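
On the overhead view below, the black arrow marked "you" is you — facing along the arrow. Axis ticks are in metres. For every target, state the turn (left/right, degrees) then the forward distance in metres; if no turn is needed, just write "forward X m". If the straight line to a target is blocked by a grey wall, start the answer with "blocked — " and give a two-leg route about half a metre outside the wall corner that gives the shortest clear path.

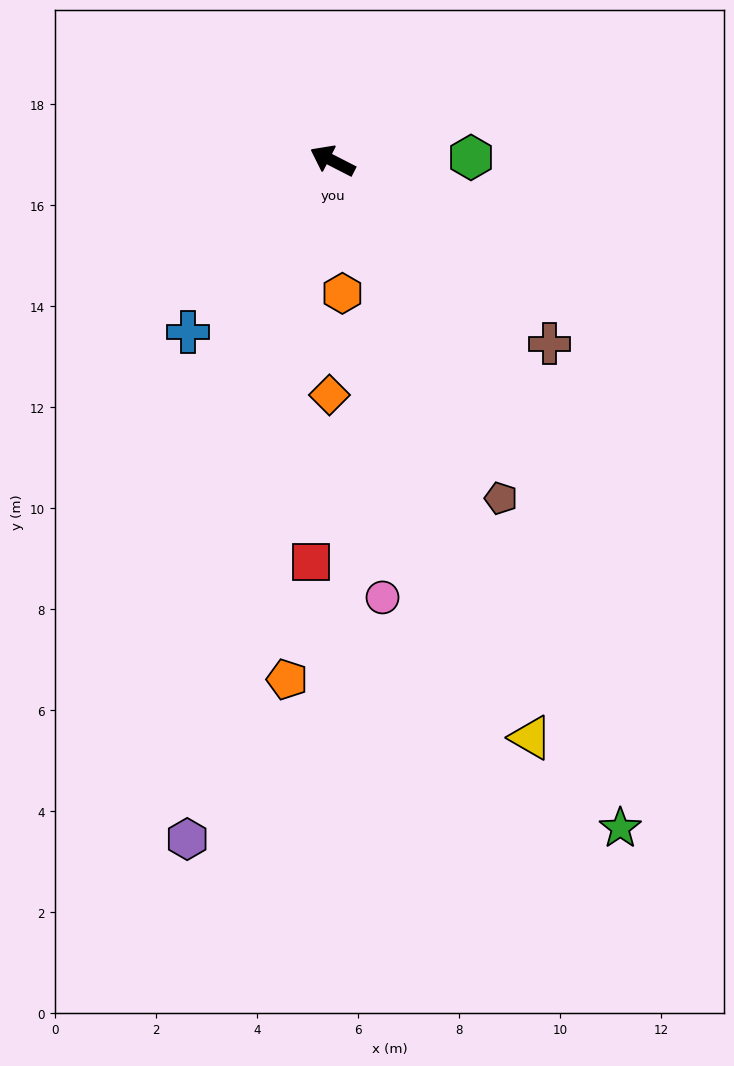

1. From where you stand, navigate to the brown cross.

turn left 167°, forward 5.6 m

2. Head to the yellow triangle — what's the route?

turn left 136°, forward 12.1 m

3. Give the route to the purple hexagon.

turn left 105°, forward 13.7 m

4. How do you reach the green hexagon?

turn right 151°, forward 2.7 m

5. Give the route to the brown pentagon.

turn left 144°, forward 7.5 m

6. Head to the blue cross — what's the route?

turn left 77°, forward 4.4 m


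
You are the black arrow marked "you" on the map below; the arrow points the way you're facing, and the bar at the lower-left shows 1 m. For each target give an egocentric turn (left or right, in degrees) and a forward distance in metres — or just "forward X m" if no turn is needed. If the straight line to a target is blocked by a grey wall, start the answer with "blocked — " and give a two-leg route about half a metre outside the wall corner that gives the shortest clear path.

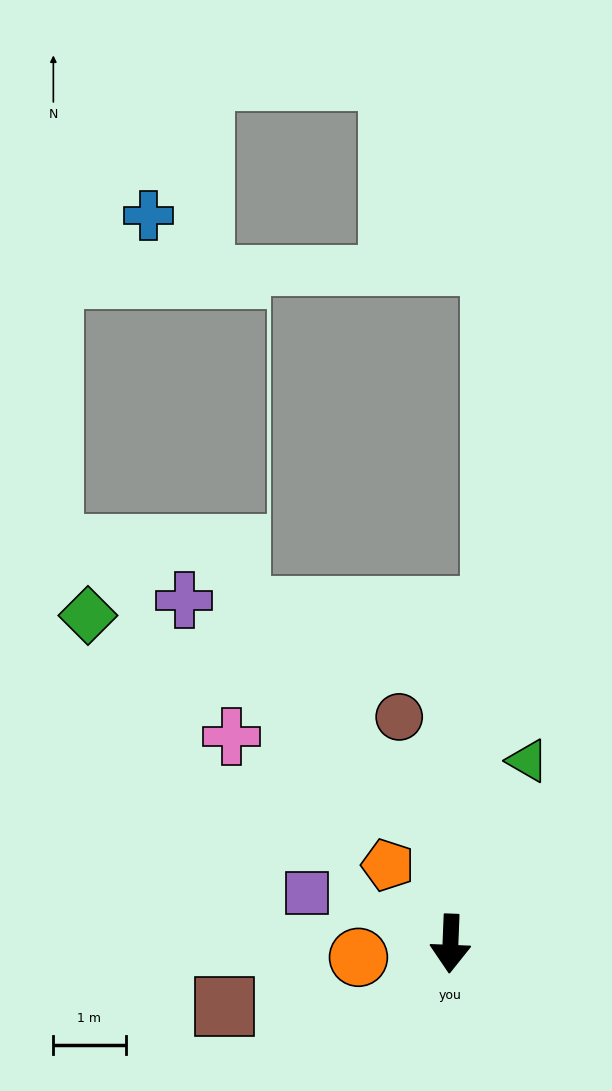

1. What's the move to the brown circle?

turn right 165°, forward 3.2 m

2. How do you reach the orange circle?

turn right 79°, forward 1.3 m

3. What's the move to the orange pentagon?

turn right 139°, forward 1.4 m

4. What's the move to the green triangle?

turn left 159°, forward 2.7 m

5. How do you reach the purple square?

turn right 107°, forward 2.1 m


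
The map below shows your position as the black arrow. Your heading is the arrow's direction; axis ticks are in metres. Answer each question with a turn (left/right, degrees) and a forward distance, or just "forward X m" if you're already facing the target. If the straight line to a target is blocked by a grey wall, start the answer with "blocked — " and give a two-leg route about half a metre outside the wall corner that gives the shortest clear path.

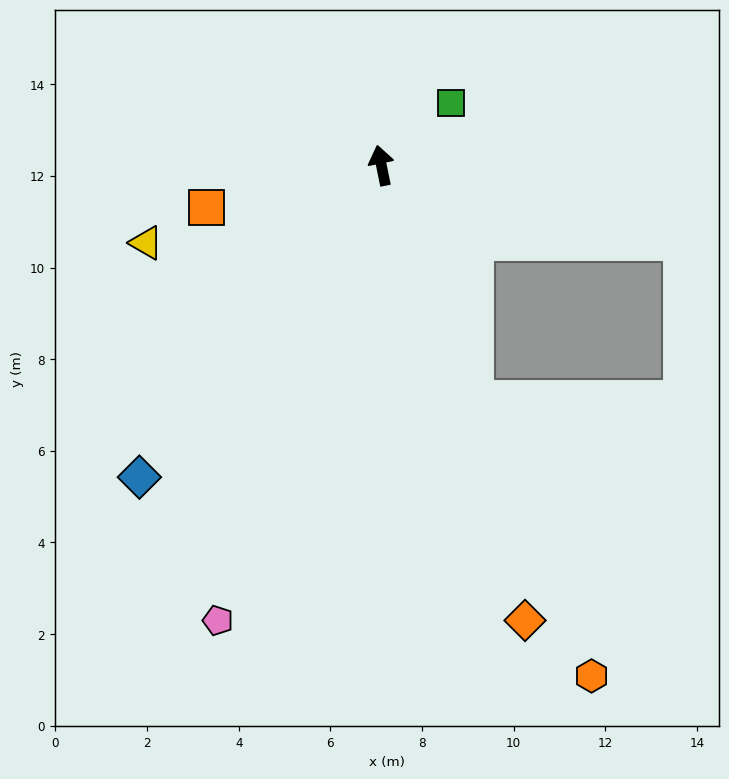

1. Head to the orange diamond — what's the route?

turn right 174°, forward 10.4 m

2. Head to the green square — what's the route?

turn right 59°, forward 2.0 m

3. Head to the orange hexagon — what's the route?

turn right 169°, forward 12.0 m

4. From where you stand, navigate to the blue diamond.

turn left 131°, forward 8.6 m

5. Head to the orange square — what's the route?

turn left 92°, forward 3.9 m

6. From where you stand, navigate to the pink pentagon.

turn left 149°, forward 10.6 m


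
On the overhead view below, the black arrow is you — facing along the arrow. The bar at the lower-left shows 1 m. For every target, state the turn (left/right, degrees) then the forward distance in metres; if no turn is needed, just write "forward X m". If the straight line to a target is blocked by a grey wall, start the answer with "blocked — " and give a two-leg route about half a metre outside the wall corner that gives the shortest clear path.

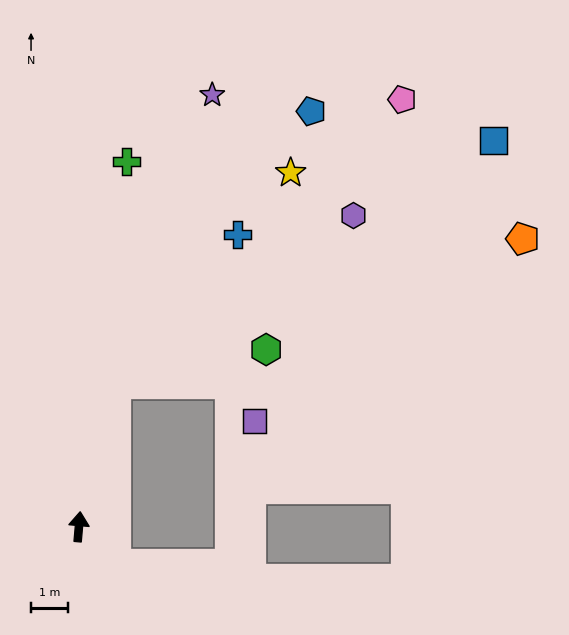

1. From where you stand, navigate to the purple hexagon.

blocked — turn right 9°, forward 4.0 m, then turn right 41°, forward 7.9 m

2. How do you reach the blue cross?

blocked — turn right 9°, forward 4.0 m, then turn right 25°, forward 5.2 m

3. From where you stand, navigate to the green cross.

turn right 2°, forward 10.0 m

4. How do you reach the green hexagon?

blocked — turn right 9°, forward 4.0 m, then turn right 63°, forward 4.2 m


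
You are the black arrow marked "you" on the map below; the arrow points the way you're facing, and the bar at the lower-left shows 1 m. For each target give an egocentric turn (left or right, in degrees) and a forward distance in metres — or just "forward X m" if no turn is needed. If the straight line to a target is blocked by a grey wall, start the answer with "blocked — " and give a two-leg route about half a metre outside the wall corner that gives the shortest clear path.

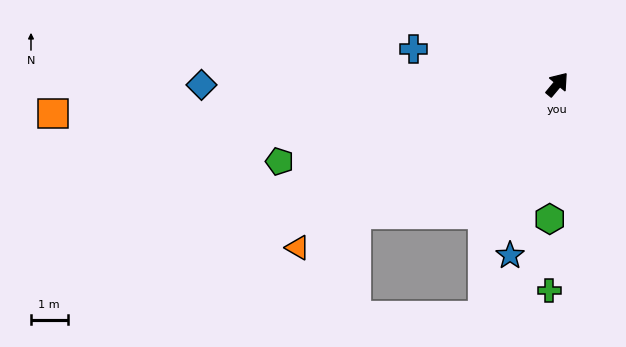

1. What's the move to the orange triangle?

turn left 162°, forward 8.4 m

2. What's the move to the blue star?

turn right 156°, forward 4.9 m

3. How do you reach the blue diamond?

turn left 130°, forward 9.7 m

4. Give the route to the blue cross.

turn left 116°, forward 4.0 m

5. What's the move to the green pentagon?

turn left 145°, forward 7.9 m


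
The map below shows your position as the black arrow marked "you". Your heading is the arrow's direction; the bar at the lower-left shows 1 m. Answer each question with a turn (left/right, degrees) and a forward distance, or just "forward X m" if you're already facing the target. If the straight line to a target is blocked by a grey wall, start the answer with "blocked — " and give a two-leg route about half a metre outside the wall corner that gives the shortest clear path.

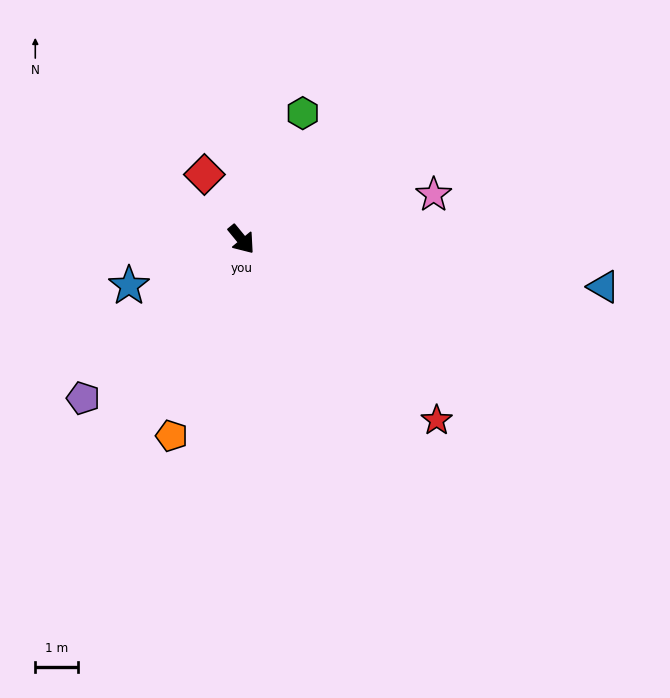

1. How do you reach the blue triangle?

turn left 43°, forward 8.5 m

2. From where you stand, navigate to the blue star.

turn right 107°, forward 2.8 m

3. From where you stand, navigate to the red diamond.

turn left 170°, forward 1.7 m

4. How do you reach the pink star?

turn left 64°, forward 4.6 m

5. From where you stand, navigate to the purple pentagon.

turn right 84°, forward 5.2 m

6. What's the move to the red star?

turn left 8°, forward 6.2 m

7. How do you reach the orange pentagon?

turn right 59°, forward 4.9 m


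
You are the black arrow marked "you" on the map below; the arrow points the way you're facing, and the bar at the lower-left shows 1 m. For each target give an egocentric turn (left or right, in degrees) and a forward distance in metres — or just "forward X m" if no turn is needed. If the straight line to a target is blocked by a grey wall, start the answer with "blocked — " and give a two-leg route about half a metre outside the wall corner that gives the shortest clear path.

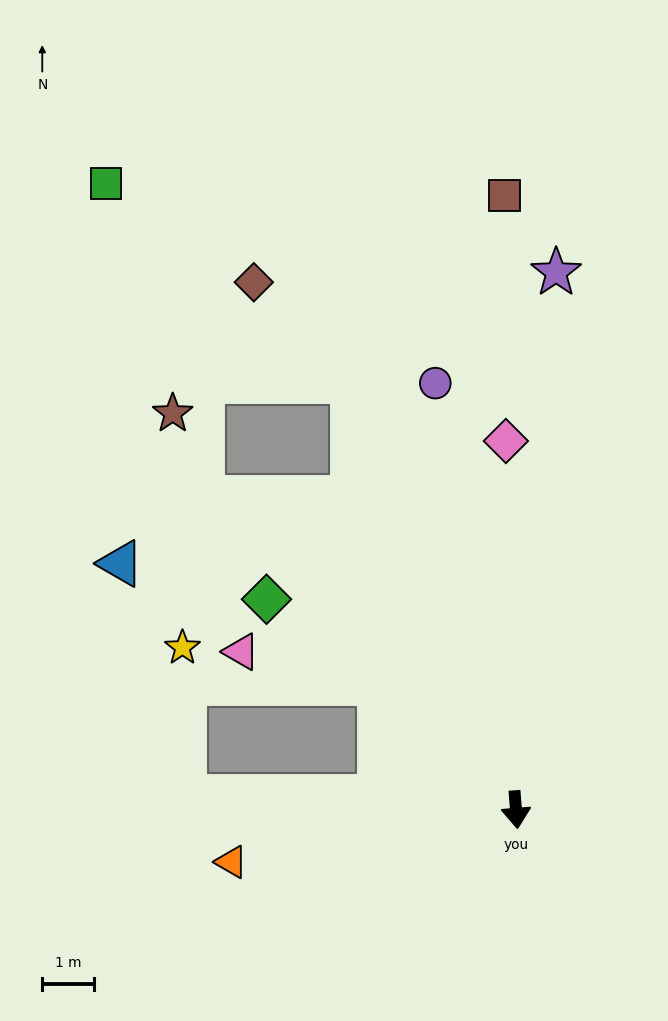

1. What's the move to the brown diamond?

blocked — turn right 164°, forward 8.8 m, then turn left 24°, forward 2.7 m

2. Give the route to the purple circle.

turn right 174°, forward 8.3 m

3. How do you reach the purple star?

turn left 171°, forward 10.3 m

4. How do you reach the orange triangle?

turn right 84°, forward 5.6 m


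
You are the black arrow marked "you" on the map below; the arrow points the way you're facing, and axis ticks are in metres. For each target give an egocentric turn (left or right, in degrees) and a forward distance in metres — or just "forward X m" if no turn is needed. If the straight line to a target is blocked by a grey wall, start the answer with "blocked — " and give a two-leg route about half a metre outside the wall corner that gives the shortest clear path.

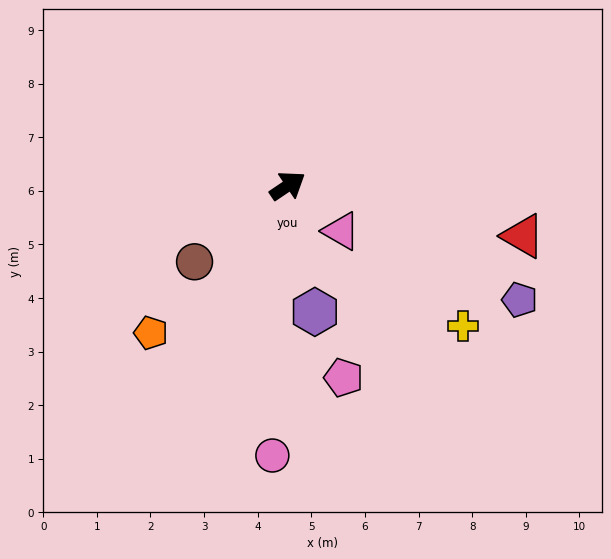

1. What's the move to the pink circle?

turn right 127°, forward 5.0 m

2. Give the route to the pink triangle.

turn right 74°, forward 1.3 m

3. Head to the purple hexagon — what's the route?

turn right 112°, forward 2.4 m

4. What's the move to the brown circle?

turn right 175°, forward 2.2 m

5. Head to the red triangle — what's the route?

turn right 46°, forward 4.5 m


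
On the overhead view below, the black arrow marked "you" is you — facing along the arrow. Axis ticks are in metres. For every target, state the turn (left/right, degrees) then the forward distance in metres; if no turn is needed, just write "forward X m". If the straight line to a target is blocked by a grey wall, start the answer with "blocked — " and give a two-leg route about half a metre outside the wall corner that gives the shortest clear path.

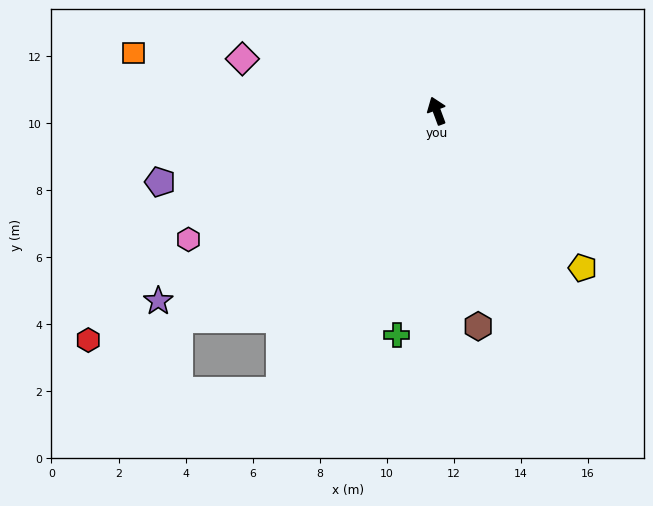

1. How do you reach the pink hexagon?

turn left 97°, forward 8.3 m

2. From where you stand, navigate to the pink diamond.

turn left 55°, forward 6.0 m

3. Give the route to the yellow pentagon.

turn right 157°, forward 6.4 m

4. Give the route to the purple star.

turn left 104°, forward 10.1 m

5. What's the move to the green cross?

turn left 150°, forward 6.8 m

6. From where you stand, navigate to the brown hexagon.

turn left 171°, forward 6.5 m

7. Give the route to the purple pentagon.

turn left 84°, forward 8.5 m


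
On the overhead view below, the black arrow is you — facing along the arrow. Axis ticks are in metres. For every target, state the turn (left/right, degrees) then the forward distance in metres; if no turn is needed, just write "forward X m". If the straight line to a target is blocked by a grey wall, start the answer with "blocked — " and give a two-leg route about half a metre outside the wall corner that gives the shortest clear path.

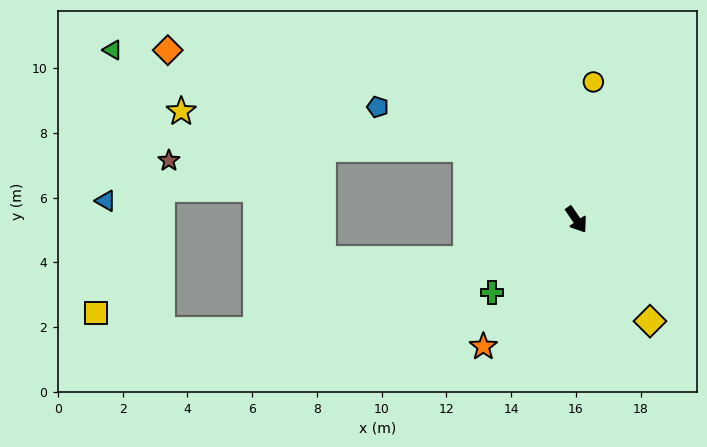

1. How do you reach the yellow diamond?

forward 3.9 m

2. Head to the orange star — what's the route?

turn right 71°, forward 4.9 m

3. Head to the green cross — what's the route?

turn right 84°, forward 3.4 m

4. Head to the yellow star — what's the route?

blocked — turn right 157°, forward 4.0 m, then turn left 25°, forward 8.9 m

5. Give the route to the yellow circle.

turn left 139°, forward 4.3 m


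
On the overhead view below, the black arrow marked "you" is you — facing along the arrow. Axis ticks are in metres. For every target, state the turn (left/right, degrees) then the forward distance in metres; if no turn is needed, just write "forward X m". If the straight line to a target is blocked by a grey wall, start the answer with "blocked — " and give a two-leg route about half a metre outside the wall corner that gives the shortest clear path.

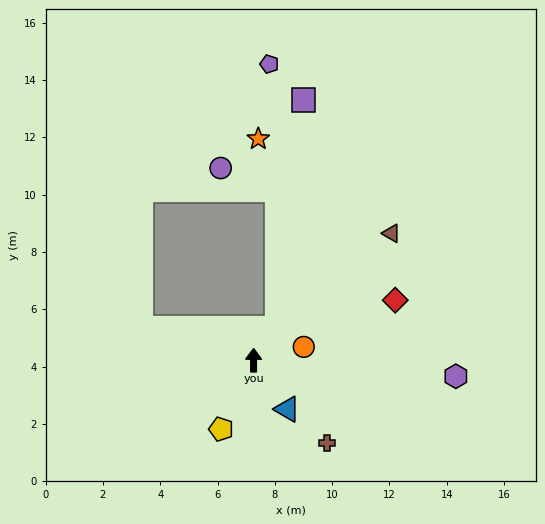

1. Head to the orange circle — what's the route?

turn right 75°, forward 1.8 m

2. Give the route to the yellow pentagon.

turn left 155°, forward 2.7 m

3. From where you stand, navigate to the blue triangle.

turn right 145°, forward 2.1 m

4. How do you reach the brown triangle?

turn right 47°, forward 6.5 m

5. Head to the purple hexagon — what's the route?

turn right 94°, forward 7.1 m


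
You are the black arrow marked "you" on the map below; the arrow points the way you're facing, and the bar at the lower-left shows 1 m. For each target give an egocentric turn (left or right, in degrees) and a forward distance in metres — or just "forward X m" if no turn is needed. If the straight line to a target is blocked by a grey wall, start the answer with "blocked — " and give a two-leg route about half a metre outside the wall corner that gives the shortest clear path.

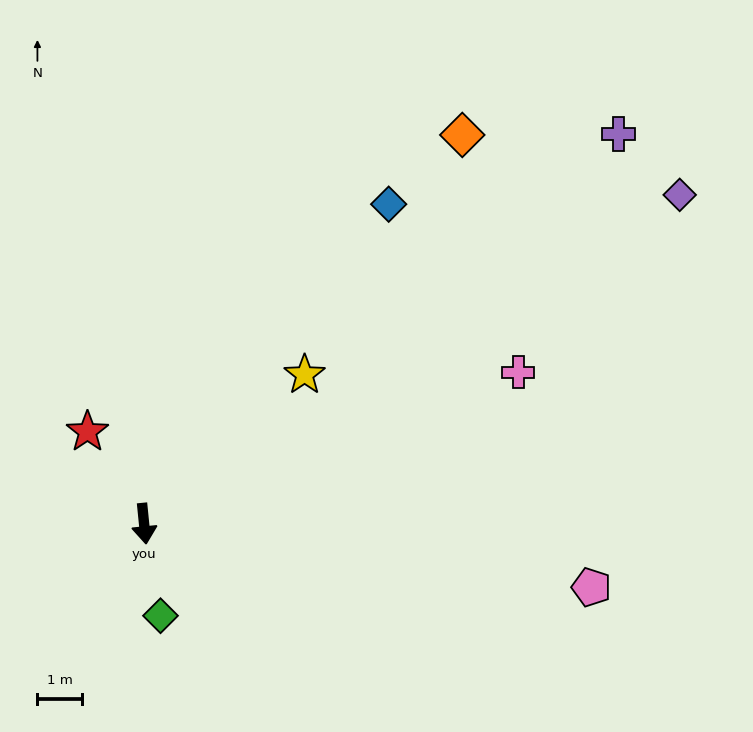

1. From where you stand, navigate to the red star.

turn right 154°, forward 2.4 m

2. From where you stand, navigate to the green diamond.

turn left 4°, forward 2.1 m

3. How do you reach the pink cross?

turn left 106°, forward 9.1 m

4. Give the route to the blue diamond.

turn left 137°, forward 9.0 m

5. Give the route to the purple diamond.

turn left 116°, forward 14.1 m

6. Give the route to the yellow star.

turn left 127°, forward 4.9 m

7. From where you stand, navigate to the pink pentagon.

turn left 76°, forward 10.2 m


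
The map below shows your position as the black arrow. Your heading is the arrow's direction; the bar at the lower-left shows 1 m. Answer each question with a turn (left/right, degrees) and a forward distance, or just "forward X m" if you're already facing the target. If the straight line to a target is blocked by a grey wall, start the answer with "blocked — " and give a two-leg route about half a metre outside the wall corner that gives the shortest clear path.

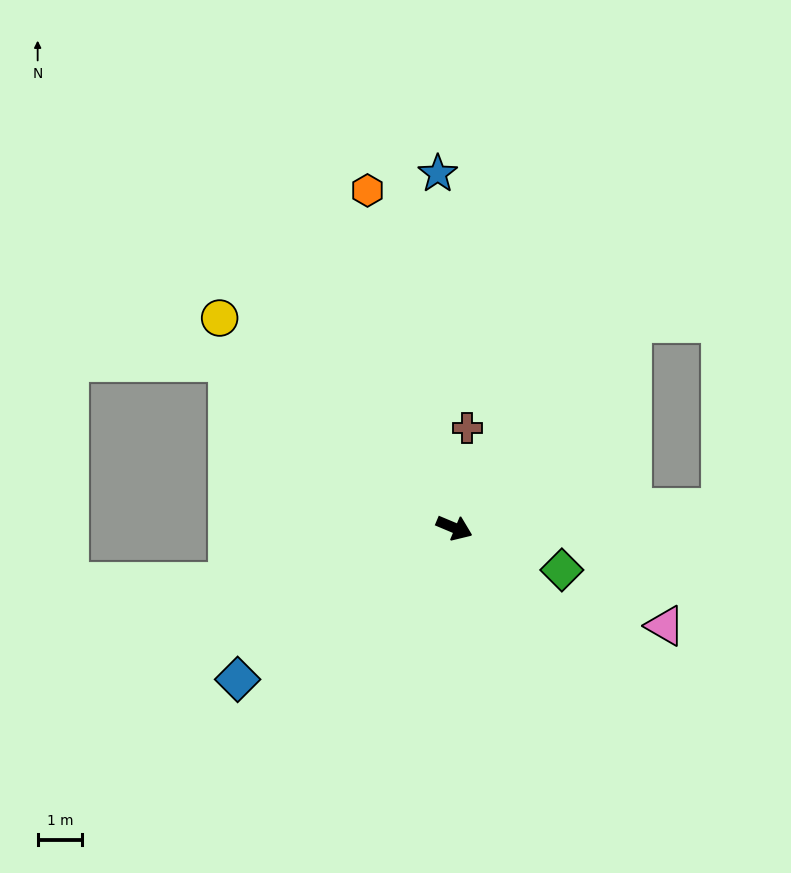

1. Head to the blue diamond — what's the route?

turn right 122°, forward 5.9 m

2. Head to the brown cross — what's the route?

turn left 105°, forward 2.3 m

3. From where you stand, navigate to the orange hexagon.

turn left 127°, forward 7.8 m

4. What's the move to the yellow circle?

turn left 161°, forward 7.1 m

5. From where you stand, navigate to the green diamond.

forward 2.6 m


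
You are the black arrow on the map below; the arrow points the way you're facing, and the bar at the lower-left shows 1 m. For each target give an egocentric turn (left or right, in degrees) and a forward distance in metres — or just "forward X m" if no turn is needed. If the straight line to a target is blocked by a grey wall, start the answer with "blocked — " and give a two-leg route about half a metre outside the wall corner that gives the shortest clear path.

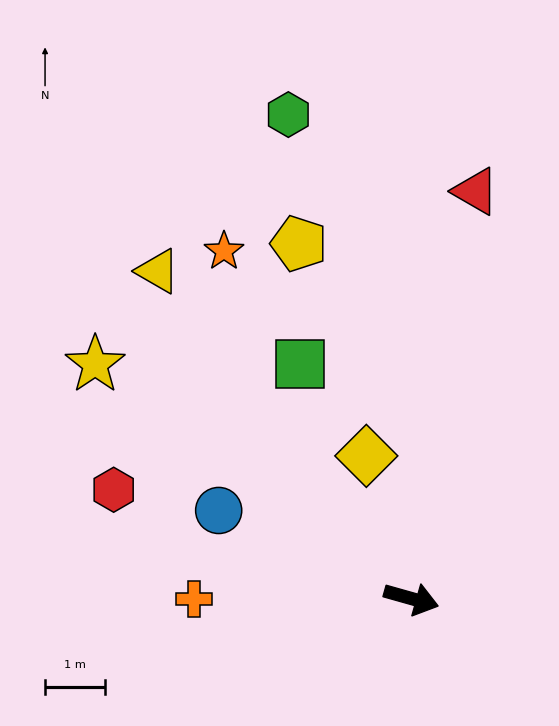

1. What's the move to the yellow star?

turn left 159°, forward 6.6 m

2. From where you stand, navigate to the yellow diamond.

turn left 123°, forward 2.5 m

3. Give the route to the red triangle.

turn left 97°, forward 6.9 m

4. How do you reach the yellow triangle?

turn left 143°, forward 6.9 m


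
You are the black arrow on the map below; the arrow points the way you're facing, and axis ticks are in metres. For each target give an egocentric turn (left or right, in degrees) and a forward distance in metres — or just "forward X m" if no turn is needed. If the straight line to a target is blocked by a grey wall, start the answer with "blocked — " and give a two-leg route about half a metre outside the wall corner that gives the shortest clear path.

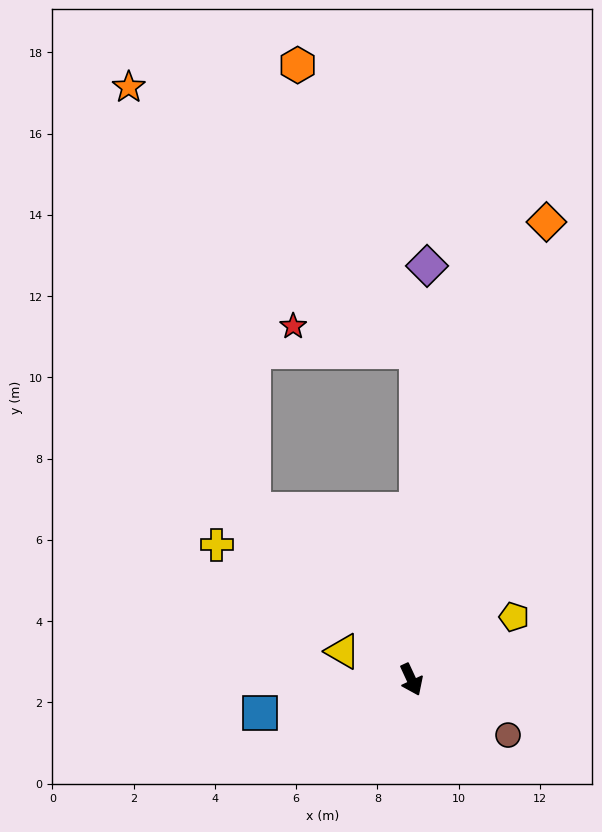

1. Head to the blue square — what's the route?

turn right 102°, forward 3.8 m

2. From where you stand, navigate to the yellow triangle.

turn right 137°, forward 1.8 m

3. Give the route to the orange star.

blocked — turn right 162°, forward 5.7 m, then turn right 26°, forward 10.8 m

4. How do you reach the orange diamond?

turn left 139°, forward 11.7 m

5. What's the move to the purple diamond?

turn left 153°, forward 10.2 m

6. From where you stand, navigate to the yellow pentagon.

turn left 97°, forward 3.0 m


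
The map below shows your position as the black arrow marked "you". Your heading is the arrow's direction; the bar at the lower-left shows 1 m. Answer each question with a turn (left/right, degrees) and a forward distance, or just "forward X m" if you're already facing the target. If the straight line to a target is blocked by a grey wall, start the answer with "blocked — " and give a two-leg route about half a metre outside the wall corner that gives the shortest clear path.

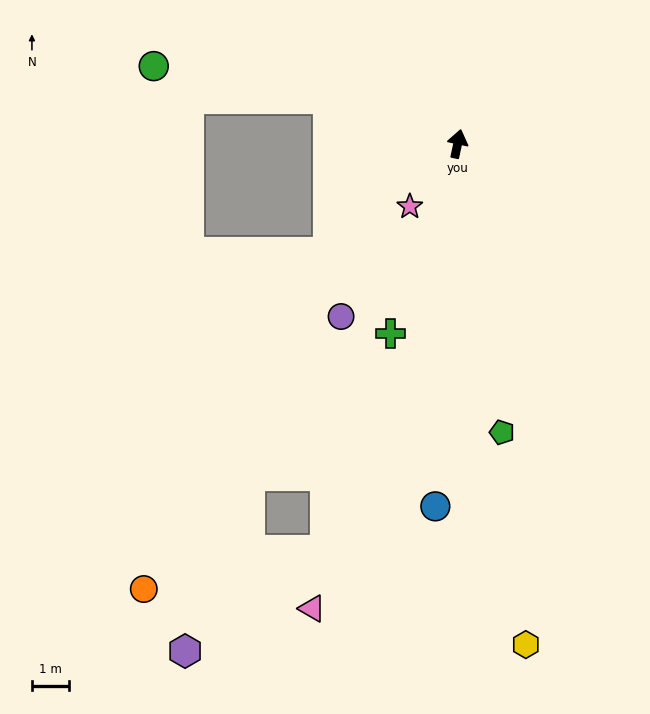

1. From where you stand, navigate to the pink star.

turn left 155°, forward 2.1 m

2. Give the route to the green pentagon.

turn right 159°, forward 7.8 m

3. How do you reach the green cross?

turn left 173°, forward 5.4 m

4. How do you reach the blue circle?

turn right 171°, forward 9.7 m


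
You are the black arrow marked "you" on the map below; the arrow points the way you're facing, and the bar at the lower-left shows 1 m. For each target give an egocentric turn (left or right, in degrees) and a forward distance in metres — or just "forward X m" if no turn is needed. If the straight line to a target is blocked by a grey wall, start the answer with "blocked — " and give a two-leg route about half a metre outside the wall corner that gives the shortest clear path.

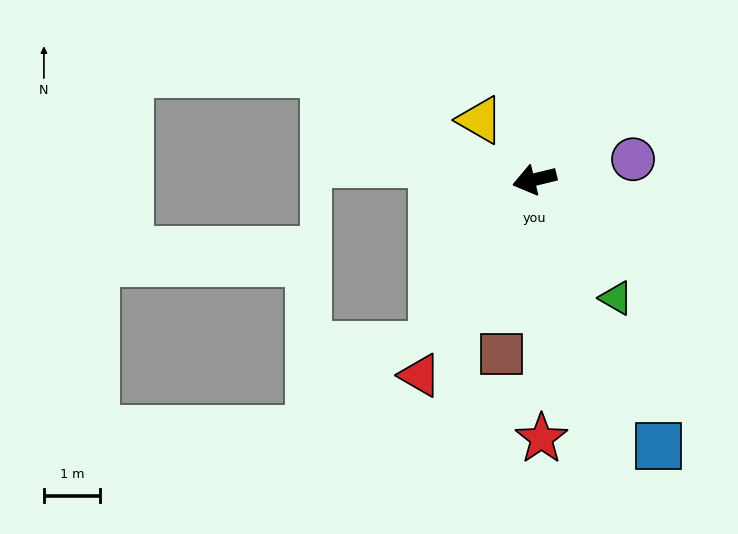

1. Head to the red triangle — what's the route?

turn left 46°, forward 4.0 m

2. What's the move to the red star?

turn left 78°, forward 4.6 m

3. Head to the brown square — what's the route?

turn left 66°, forward 3.2 m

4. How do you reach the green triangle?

turn left 111°, forward 2.6 m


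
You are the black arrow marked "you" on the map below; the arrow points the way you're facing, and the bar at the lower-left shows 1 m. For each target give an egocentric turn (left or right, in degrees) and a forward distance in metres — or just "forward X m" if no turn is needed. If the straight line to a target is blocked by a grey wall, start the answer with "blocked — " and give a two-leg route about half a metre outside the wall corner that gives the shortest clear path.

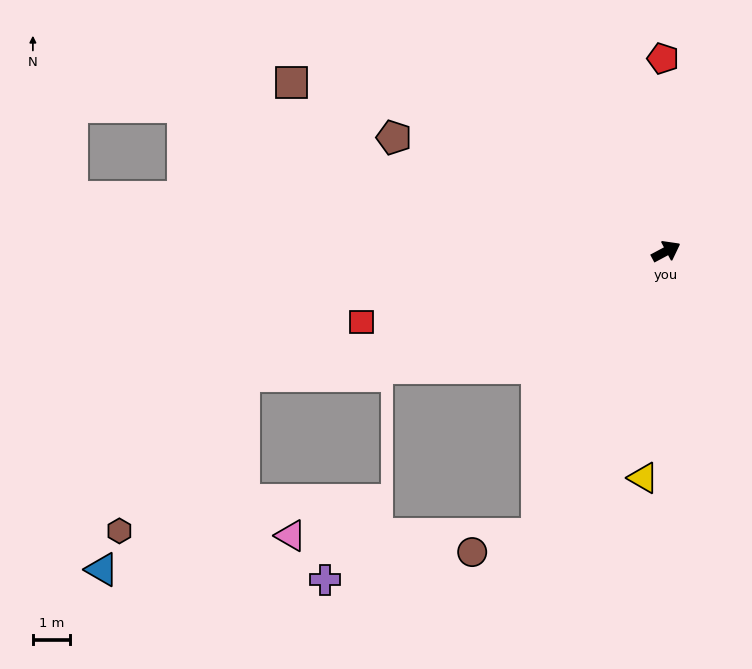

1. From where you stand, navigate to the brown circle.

blocked — turn right 143°, forward 8.3 m, then turn right 49°, forward 1.8 m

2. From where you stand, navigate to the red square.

turn left 165°, forward 8.4 m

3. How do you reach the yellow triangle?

turn right 124°, forward 6.1 m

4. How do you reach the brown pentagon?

turn left 129°, forward 7.9 m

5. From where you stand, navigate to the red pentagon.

turn left 63°, forward 5.2 m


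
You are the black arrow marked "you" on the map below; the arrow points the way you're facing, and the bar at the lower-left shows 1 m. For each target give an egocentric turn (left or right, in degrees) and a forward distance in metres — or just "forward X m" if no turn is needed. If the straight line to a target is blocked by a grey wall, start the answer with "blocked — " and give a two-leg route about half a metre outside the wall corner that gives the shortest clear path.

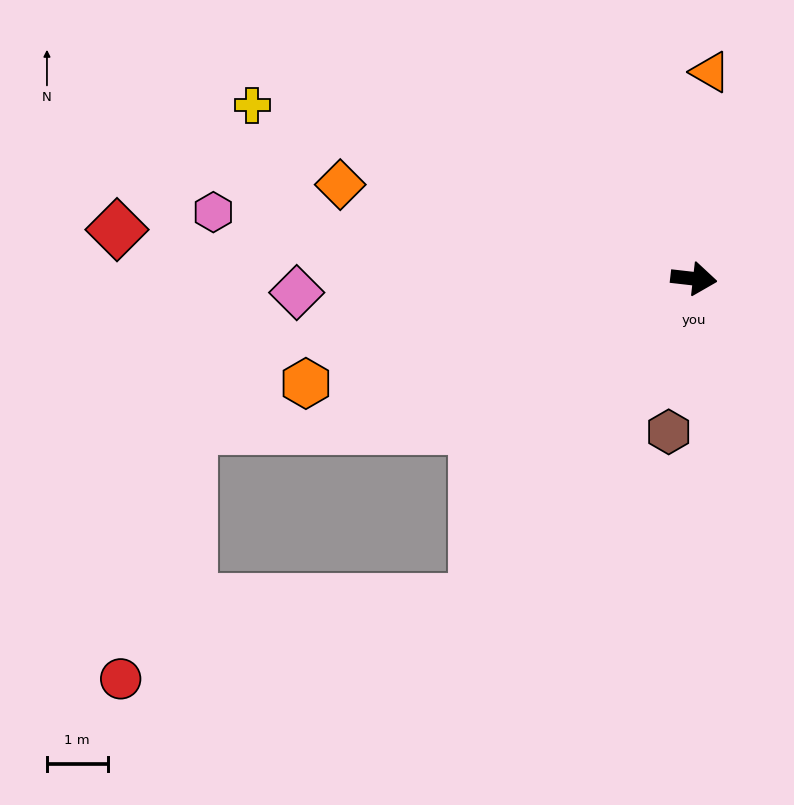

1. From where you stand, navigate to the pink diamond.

turn right 171°, forward 6.6 m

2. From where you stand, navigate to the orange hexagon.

turn right 158°, forward 6.6 m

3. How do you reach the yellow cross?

turn left 165°, forward 7.8 m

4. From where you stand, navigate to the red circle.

blocked — turn right 118°, forward 6.4 m, then turn right 43°, forward 6.0 m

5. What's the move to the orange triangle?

turn left 92°, forward 3.4 m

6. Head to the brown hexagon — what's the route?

turn right 93°, forward 2.6 m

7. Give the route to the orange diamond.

turn left 172°, forward 6.0 m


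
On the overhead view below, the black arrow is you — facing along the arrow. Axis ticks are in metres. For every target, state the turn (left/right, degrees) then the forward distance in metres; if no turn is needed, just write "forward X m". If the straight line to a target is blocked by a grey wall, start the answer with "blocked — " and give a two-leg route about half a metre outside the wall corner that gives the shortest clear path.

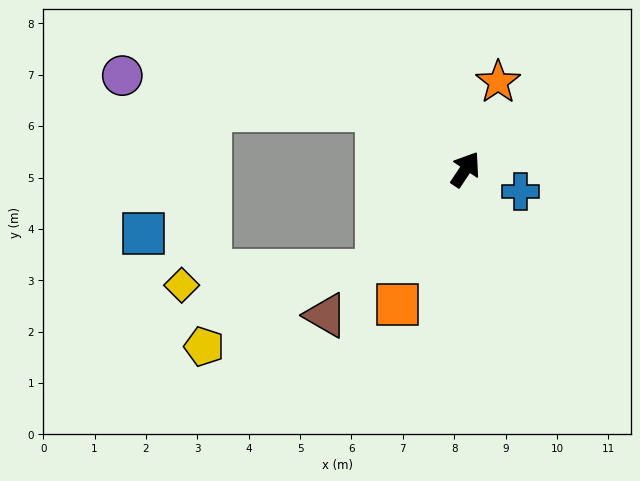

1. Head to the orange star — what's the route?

turn left 13°, forward 1.8 m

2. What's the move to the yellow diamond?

blocked — turn left 173°, forward 2.6 m, then turn right 45°, forward 3.8 m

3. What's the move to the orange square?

turn right 173°, forward 2.9 m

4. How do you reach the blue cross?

turn right 78°, forward 1.2 m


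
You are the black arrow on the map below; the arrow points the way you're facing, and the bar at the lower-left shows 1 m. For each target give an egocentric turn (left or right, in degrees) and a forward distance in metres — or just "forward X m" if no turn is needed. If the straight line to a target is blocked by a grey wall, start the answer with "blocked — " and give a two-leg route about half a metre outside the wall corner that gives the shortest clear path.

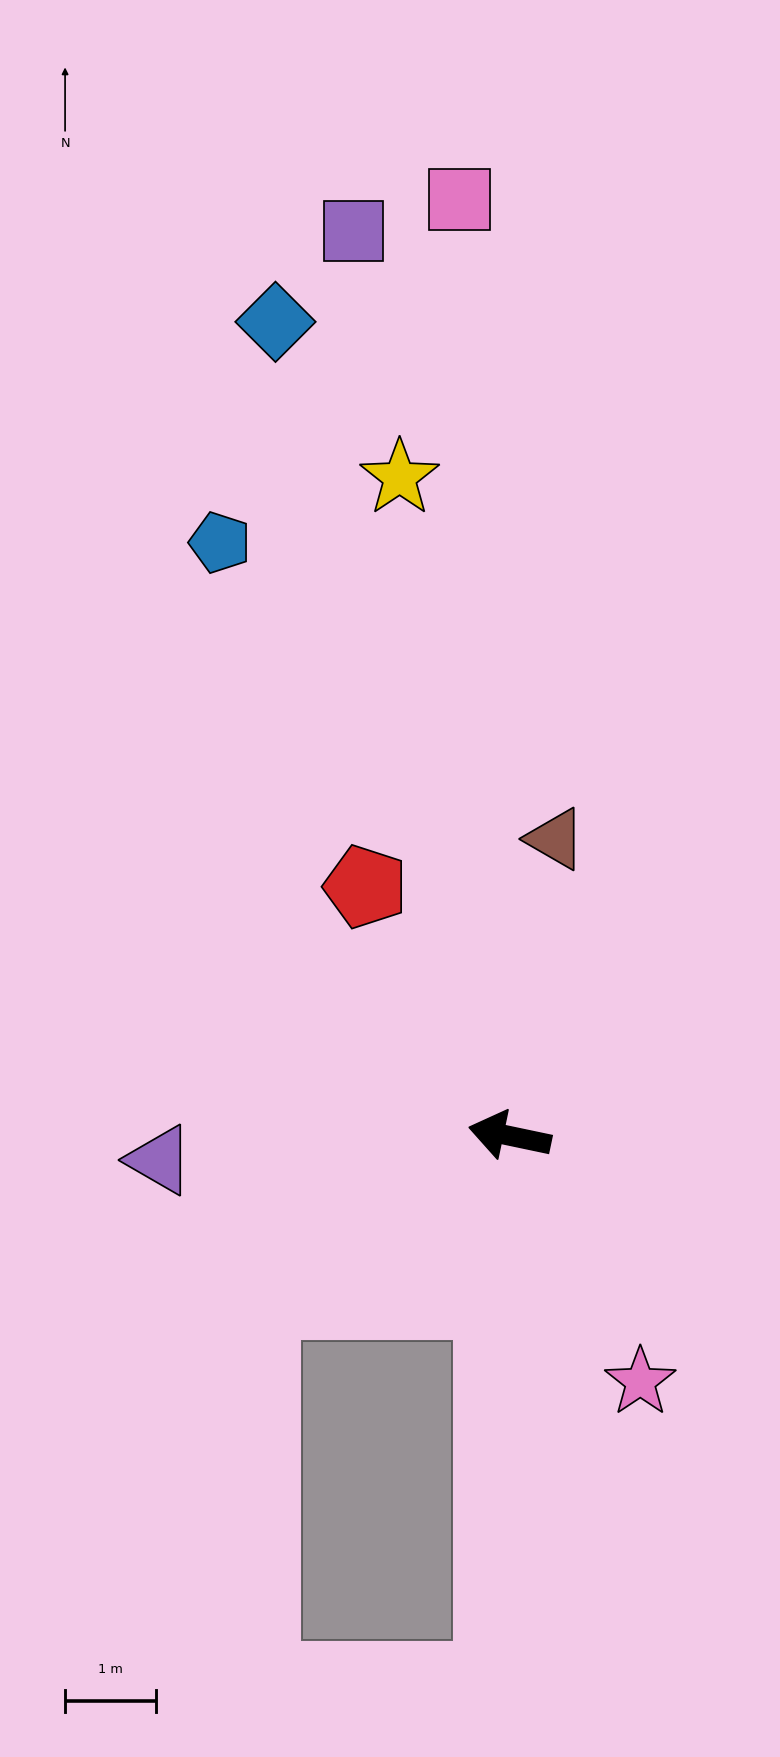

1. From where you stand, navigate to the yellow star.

turn right 69°, forward 7.3 m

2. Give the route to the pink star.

turn left 130°, forward 3.1 m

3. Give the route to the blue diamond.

turn right 62°, forward 9.3 m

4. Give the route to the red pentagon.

turn right 48°, forward 3.2 m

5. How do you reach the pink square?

turn right 75°, forward 10.3 m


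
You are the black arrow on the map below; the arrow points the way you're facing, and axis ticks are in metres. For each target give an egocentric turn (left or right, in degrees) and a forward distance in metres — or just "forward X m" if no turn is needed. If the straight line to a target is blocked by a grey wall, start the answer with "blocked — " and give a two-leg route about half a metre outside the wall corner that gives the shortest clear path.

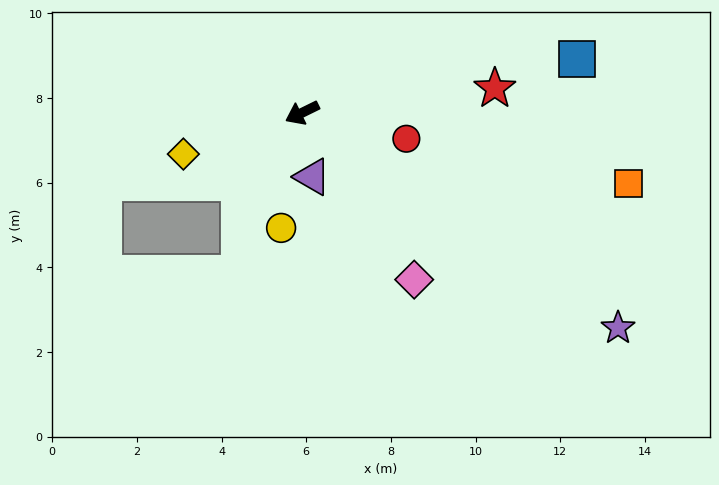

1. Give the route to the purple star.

turn left 120°, forward 9.0 m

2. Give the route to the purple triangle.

turn left 73°, forward 1.5 m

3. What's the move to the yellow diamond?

turn right 7°, forward 3.0 m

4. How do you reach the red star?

turn left 161°, forward 4.6 m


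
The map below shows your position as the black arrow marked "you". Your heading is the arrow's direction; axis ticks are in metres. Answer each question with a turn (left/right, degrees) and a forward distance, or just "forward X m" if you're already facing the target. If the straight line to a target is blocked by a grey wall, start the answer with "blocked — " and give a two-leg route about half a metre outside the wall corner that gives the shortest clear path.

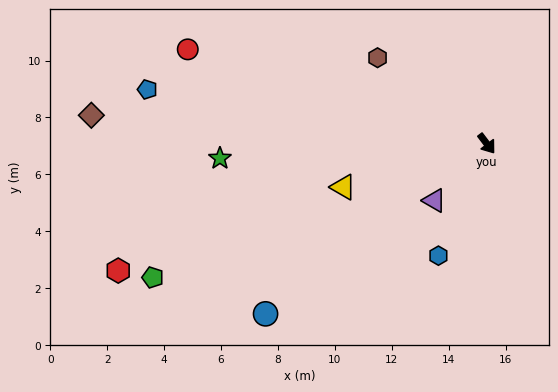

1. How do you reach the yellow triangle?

turn right 110°, forward 5.3 m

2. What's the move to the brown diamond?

turn right 131°, forward 13.9 m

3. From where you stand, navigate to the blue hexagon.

turn right 61°, forward 4.3 m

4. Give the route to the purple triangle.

turn right 80°, forward 2.7 m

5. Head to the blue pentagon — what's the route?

turn right 136°, forward 12.1 m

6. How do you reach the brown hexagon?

turn right 165°, forward 4.9 m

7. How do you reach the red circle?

turn right 145°, forward 11.0 m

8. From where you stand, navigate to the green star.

turn right 124°, forward 9.4 m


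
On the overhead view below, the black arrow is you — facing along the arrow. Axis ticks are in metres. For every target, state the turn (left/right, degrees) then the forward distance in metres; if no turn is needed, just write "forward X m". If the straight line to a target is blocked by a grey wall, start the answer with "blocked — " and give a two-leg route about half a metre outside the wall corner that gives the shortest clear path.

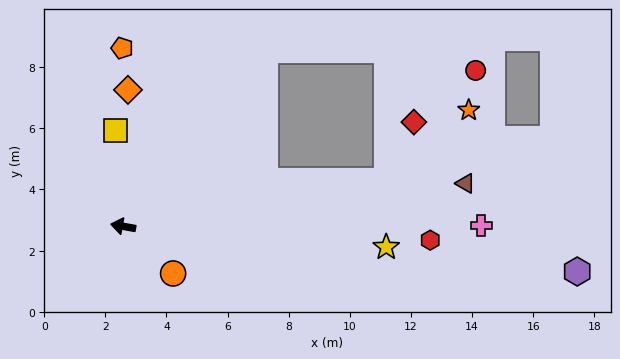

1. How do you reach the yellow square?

turn right 75°, forward 3.1 m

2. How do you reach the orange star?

blocked — turn right 160°, forward 8.7 m, then turn left 31°, forward 3.5 m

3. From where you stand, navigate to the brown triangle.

turn right 163°, forward 11.3 m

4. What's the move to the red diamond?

blocked — turn right 160°, forward 8.7 m, then turn left 55°, forward 2.1 m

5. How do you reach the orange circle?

turn left 147°, forward 2.2 m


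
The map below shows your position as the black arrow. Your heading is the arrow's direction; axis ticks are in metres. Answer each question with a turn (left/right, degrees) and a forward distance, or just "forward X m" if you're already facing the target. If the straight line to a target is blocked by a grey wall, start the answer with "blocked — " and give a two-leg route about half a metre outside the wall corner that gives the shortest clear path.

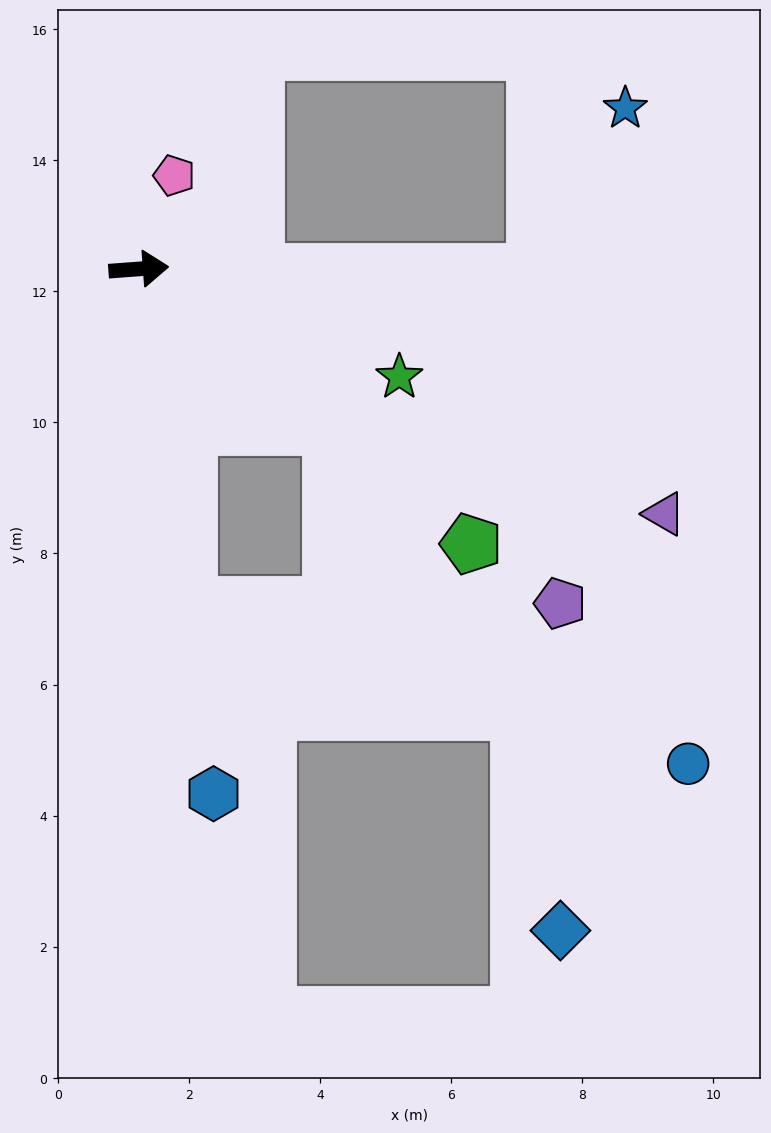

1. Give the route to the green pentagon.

turn right 44°, forward 6.6 m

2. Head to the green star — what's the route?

turn right 27°, forward 4.3 m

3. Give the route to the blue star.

blocked — turn right 5°, forward 6.0 m, then turn left 62°, forward 2.9 m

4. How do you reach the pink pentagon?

turn left 65°, forward 1.5 m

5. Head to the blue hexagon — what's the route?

turn right 86°, forward 8.1 m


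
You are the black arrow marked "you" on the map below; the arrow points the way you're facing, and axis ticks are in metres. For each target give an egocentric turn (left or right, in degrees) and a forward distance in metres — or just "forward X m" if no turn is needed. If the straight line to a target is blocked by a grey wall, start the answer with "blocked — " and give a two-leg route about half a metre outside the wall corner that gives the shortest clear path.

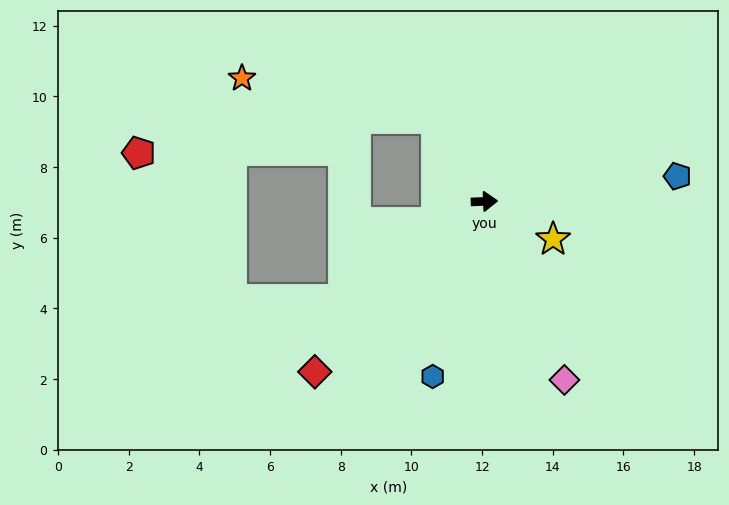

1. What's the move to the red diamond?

turn right 137°, forward 6.8 m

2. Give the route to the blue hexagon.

turn right 109°, forward 5.2 m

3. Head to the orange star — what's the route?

blocked — turn left 118°, forward 2.7 m, then turn left 48°, forward 5.6 m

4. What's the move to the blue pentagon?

turn left 5°, forward 5.5 m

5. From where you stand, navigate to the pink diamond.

turn right 68°, forward 5.5 m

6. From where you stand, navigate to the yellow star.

turn right 31°, forward 2.2 m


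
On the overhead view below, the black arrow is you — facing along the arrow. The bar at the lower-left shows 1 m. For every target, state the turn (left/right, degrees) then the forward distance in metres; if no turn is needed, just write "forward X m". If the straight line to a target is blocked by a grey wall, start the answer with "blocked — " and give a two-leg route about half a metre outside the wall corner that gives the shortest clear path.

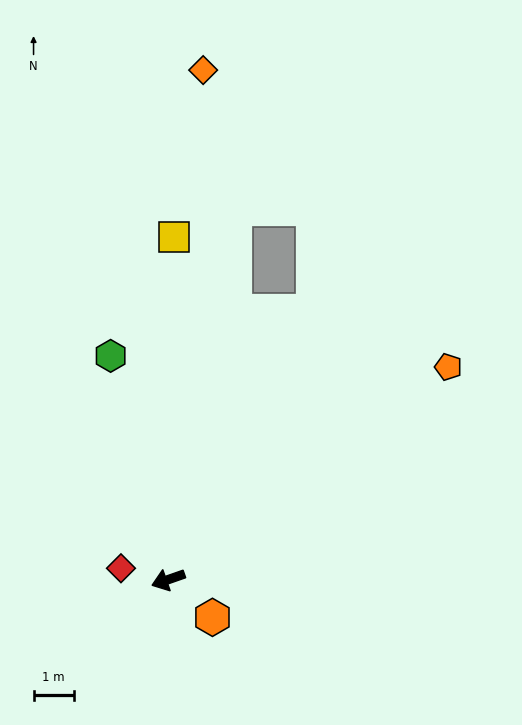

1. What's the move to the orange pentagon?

turn right 162°, forward 8.7 m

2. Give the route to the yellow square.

turn right 110°, forward 8.5 m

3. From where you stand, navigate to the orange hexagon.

turn left 120°, forward 1.4 m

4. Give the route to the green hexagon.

turn right 95°, forward 5.7 m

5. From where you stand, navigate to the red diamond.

turn right 33°, forward 1.2 m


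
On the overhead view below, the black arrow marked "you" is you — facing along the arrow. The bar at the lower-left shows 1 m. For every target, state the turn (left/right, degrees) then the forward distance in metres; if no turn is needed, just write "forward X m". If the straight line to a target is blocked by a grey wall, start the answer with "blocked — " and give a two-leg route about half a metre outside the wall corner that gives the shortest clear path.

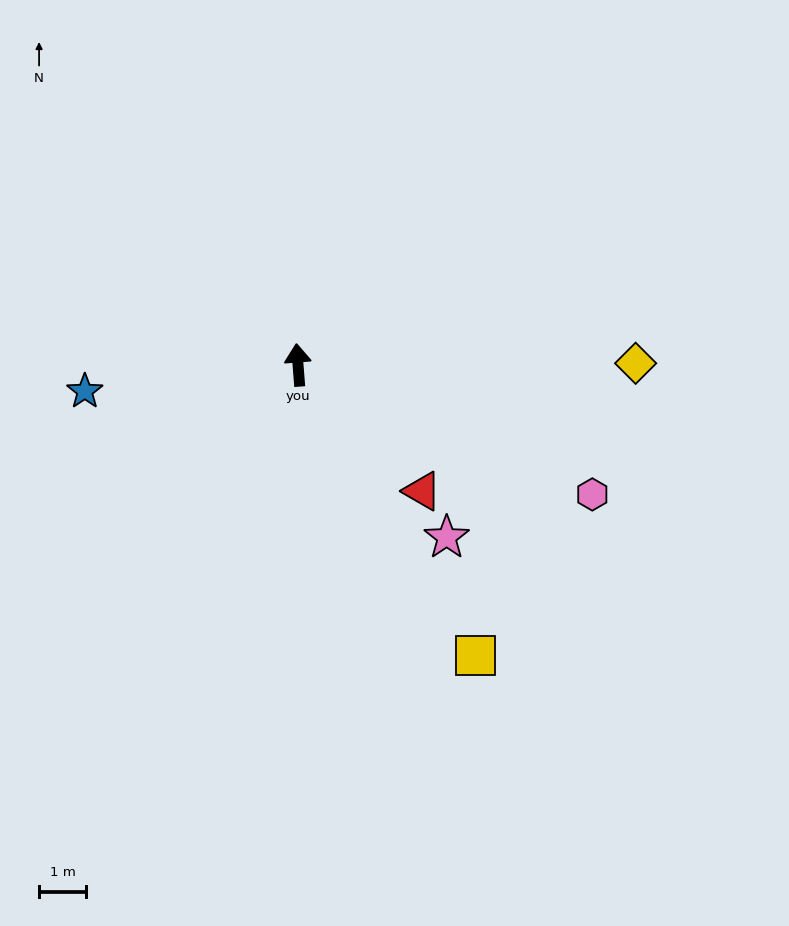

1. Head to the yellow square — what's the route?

turn right 153°, forward 7.2 m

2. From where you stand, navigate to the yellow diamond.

turn right 94°, forward 7.1 m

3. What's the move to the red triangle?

turn right 140°, forward 3.7 m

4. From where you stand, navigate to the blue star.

turn left 93°, forward 4.5 m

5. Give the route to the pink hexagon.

turn right 118°, forward 6.8 m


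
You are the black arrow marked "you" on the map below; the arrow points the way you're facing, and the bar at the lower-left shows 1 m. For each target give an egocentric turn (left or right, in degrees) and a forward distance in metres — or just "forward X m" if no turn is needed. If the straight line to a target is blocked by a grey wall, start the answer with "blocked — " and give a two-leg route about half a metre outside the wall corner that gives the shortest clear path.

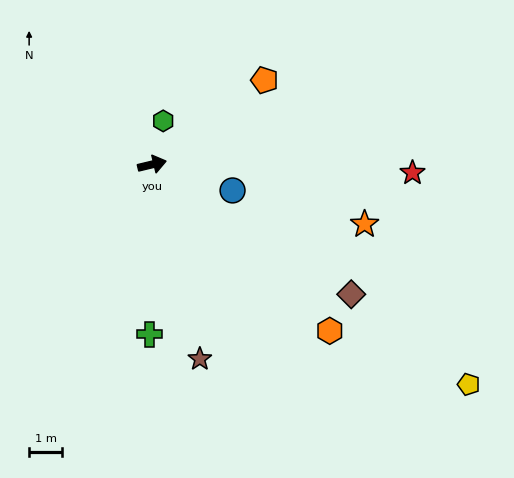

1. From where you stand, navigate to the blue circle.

turn right 31°, forward 2.5 m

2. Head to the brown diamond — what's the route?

turn right 47°, forward 7.2 m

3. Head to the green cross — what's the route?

turn right 104°, forward 5.1 m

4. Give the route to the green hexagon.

turn left 62°, forward 1.4 m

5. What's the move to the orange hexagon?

turn right 57°, forward 7.3 m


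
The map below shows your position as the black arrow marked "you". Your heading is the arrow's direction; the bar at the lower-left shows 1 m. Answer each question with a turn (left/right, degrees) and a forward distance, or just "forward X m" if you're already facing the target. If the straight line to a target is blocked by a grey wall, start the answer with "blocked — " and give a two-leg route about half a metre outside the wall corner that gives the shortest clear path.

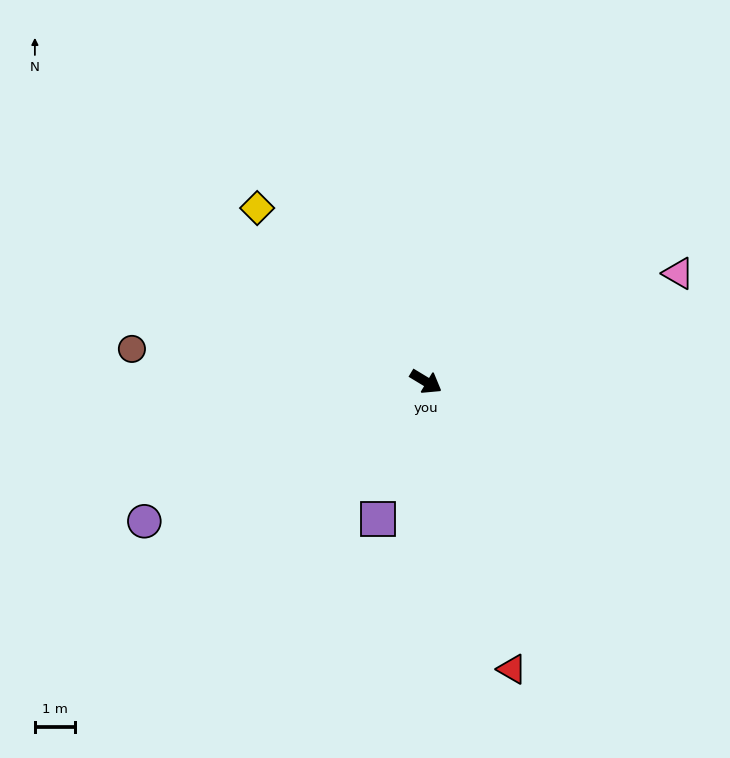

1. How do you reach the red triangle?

turn right 42°, forward 7.5 m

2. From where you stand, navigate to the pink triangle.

turn left 54°, forward 6.8 m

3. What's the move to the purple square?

turn right 78°, forward 3.6 m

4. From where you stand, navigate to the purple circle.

turn right 122°, forward 7.8 m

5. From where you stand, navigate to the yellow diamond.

turn left 165°, forward 6.0 m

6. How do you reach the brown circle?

turn right 155°, forward 7.4 m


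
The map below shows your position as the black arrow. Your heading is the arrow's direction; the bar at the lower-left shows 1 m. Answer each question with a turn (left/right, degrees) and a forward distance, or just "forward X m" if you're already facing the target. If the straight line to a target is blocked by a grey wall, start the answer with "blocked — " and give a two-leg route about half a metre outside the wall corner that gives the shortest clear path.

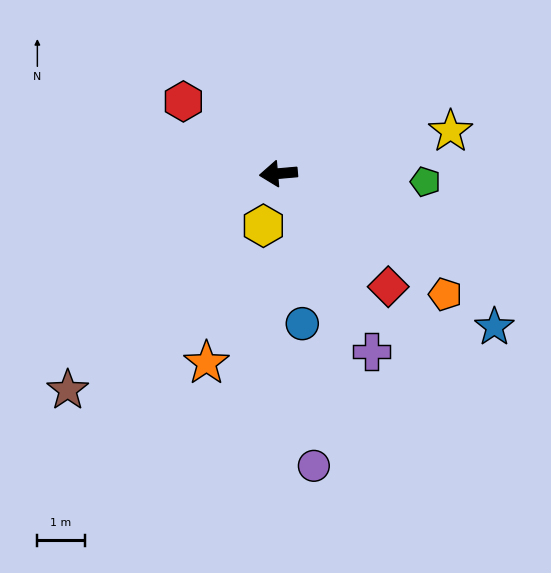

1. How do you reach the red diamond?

turn left 129°, forward 3.3 m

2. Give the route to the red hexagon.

turn right 42°, forward 2.5 m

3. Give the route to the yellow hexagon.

turn left 69°, forward 1.1 m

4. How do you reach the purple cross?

turn left 113°, forward 4.2 m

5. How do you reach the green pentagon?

turn left 172°, forward 3.1 m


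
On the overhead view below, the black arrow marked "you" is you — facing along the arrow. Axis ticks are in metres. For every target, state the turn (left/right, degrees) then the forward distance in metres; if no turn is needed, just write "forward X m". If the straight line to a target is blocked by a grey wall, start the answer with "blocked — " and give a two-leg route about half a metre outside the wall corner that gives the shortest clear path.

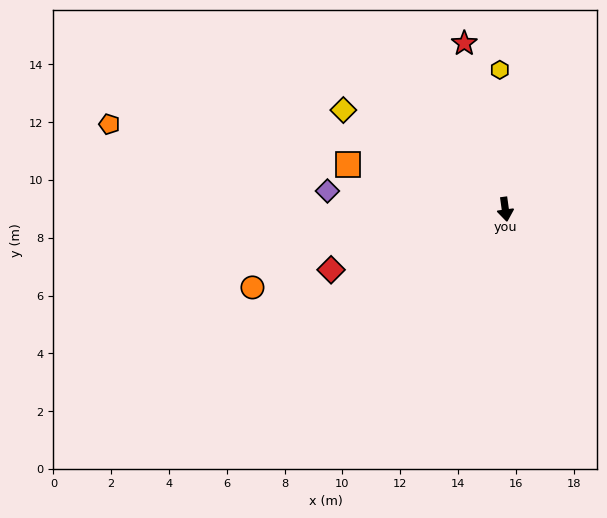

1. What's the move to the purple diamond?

turn right 104°, forward 6.2 m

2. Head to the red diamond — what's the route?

turn right 79°, forward 6.4 m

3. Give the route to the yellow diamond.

turn right 129°, forward 6.6 m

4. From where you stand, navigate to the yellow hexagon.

turn left 174°, forward 4.8 m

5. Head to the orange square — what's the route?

turn right 114°, forward 5.7 m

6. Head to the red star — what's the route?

turn right 174°, forward 5.9 m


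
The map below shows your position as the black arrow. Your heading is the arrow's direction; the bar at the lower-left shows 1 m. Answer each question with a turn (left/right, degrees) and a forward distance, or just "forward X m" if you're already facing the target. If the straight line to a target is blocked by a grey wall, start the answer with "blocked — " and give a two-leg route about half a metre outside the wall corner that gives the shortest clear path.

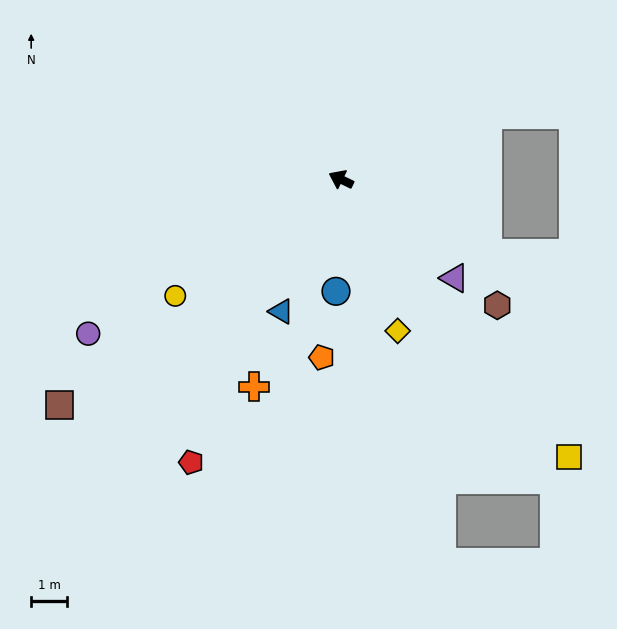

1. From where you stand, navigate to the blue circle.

turn left 113°, forward 3.1 m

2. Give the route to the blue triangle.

turn left 92°, forward 4.0 m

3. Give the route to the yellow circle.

turn left 61°, forward 5.6 m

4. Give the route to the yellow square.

turn left 155°, forward 10.0 m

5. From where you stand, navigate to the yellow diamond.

turn left 136°, forward 4.5 m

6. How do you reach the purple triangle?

turn left 165°, forward 4.2 m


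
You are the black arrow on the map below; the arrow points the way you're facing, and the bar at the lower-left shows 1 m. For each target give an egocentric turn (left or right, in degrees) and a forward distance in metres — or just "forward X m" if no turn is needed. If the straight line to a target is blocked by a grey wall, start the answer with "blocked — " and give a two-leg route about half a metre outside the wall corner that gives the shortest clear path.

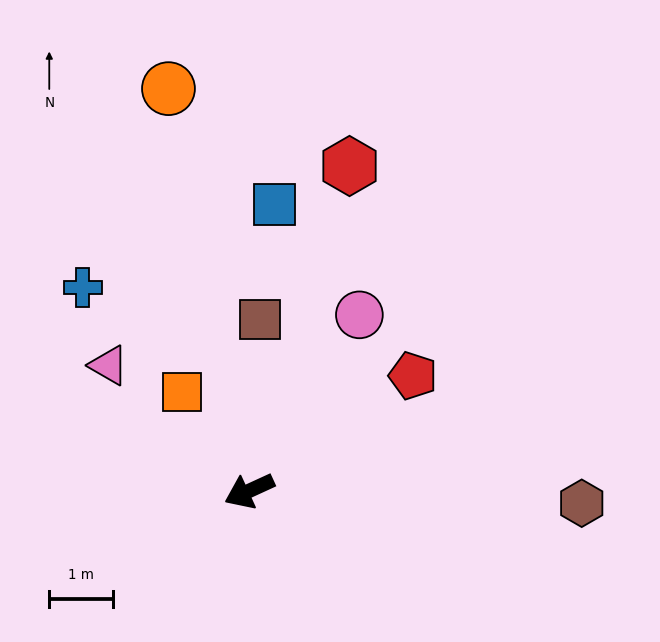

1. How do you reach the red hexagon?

turn right 132°, forward 5.3 m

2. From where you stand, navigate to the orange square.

turn right 81°, forward 1.9 m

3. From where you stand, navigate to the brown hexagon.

turn left 153°, forward 5.2 m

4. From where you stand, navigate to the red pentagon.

turn right 170°, forward 3.1 m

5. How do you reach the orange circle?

turn right 103°, forward 6.4 m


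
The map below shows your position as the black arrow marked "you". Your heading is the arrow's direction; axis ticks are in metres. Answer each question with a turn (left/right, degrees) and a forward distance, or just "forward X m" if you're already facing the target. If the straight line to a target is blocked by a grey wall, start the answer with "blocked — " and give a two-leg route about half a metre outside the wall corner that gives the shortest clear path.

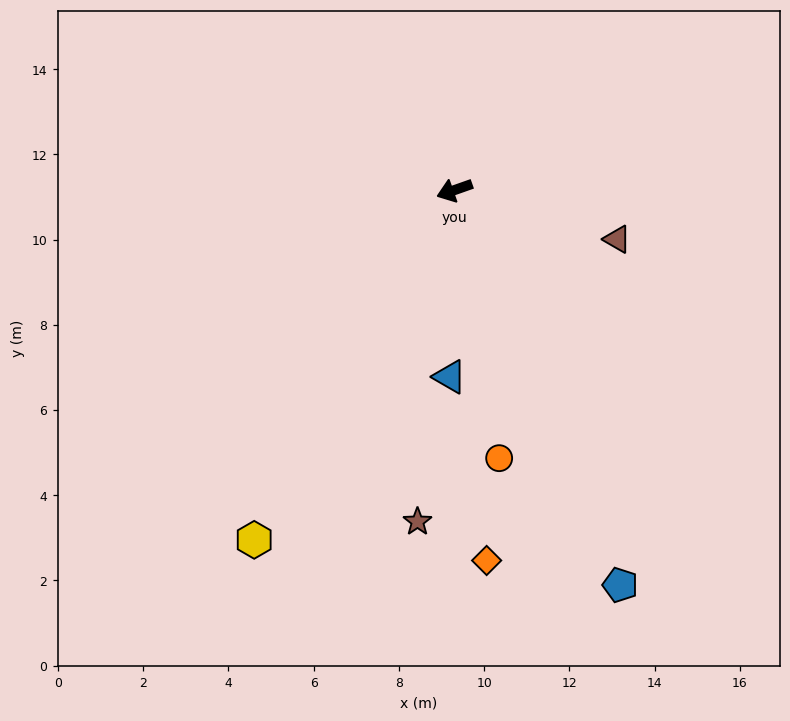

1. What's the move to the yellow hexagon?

turn left 41°, forward 9.5 m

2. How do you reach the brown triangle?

turn left 144°, forward 4.0 m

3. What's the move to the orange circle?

turn left 80°, forward 6.4 m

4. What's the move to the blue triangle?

turn left 69°, forward 4.4 m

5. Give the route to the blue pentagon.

turn left 93°, forward 10.0 m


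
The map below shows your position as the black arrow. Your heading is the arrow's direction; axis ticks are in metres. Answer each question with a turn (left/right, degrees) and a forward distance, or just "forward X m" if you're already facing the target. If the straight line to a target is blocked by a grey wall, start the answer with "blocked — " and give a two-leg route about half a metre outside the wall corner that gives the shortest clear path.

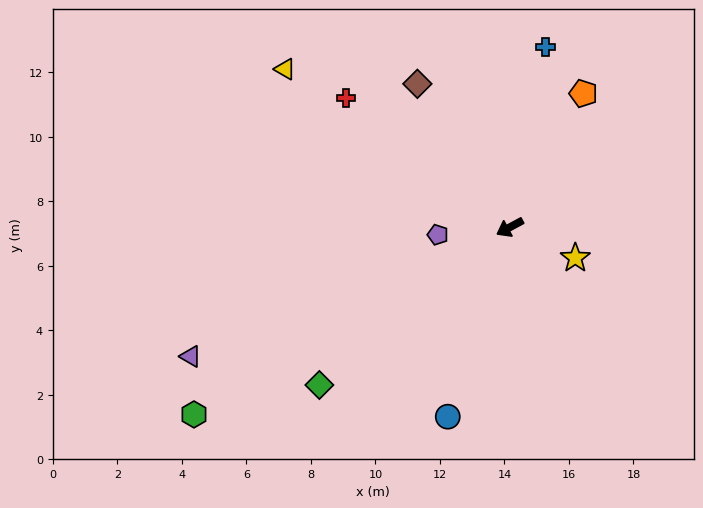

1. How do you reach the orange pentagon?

turn right 147°, forward 4.7 m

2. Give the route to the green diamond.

turn left 11°, forward 7.7 m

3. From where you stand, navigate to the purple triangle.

turn right 6°, forward 10.7 m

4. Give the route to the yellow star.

turn left 127°, forward 2.2 m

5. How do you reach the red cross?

turn right 67°, forward 6.5 m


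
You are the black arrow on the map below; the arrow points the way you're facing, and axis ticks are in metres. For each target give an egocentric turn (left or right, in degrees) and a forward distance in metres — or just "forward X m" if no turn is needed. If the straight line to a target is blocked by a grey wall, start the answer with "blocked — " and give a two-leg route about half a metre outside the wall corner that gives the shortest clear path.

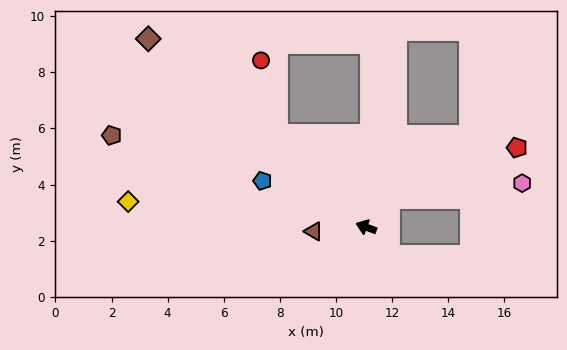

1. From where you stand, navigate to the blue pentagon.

turn right 4°, forward 4.0 m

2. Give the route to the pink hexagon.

blocked — turn right 107°, forward 1.3 m, then turn right 47°, forward 4.8 m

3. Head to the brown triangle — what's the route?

turn left 25°, forward 1.9 m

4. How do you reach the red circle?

blocked — turn right 25°, forward 4.6 m, then turn right 33°, forward 2.8 m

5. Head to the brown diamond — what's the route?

turn right 21°, forward 10.3 m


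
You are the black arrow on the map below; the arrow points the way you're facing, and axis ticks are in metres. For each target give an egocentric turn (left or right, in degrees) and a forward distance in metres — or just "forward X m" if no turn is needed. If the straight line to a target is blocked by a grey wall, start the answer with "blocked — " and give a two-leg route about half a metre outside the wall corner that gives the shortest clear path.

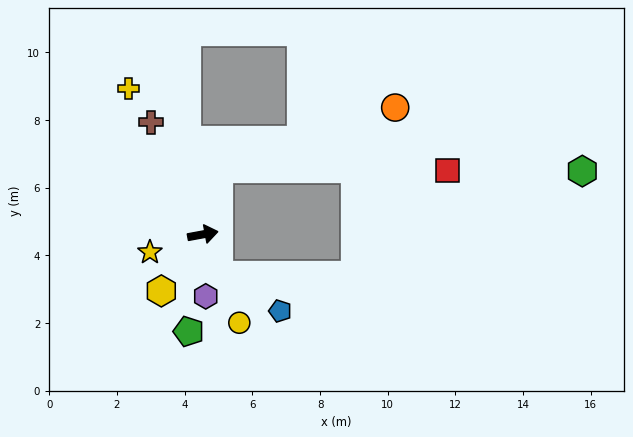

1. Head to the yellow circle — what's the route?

turn right 78°, forward 2.8 m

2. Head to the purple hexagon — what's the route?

turn right 98°, forward 1.8 m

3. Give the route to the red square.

blocked — turn left 66°, forward 2.0 m, then turn right 77°, forward 6.8 m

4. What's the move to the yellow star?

turn right 172°, forward 1.6 m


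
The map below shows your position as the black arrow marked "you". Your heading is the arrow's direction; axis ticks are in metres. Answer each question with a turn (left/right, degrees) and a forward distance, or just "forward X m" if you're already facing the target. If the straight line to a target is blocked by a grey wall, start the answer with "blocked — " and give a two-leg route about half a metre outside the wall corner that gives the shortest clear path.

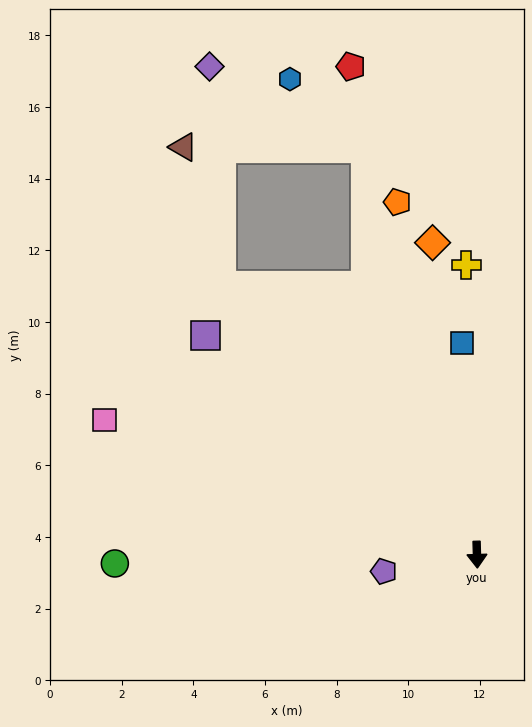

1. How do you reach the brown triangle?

blocked — turn right 138°, forward 10.4 m, then turn right 29°, forward 4.0 m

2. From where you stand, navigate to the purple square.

turn right 131°, forward 9.7 m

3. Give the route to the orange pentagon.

turn right 169°, forward 10.1 m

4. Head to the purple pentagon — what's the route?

turn right 82°, forward 2.6 m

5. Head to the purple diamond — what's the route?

blocked — turn right 138°, forward 10.4 m, then turn right 41°, forward 6.1 m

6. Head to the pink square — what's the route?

turn right 112°, forward 11.1 m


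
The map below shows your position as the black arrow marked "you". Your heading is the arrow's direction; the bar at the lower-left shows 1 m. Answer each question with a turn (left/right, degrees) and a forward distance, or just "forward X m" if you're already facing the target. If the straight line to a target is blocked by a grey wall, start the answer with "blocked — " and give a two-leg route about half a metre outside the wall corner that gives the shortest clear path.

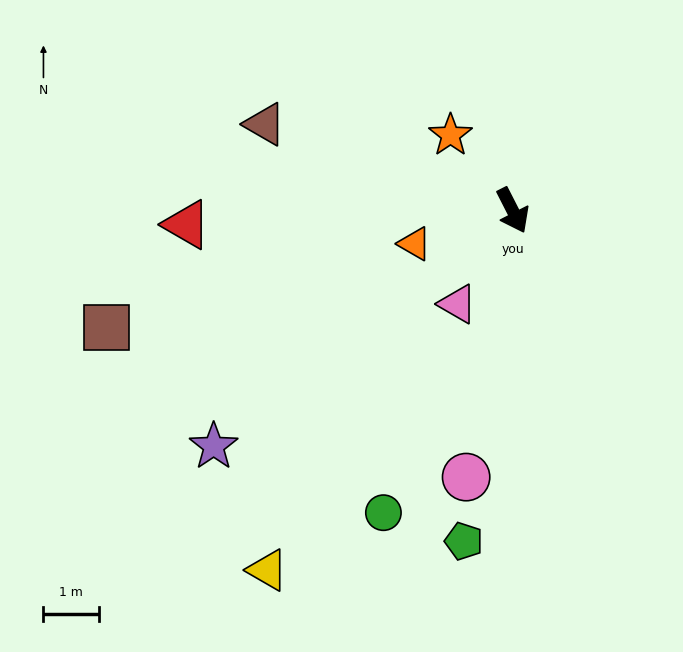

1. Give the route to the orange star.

turn right 168°, forward 1.7 m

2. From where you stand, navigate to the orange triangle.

turn right 98°, forward 1.9 m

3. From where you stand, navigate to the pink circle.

turn right 37°, forward 4.8 m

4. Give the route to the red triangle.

turn right 115°, forward 5.8 m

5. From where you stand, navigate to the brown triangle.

turn right 136°, forward 4.7 m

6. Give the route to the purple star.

turn right 79°, forward 6.8 m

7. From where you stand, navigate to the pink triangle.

turn right 58°, forward 1.9 m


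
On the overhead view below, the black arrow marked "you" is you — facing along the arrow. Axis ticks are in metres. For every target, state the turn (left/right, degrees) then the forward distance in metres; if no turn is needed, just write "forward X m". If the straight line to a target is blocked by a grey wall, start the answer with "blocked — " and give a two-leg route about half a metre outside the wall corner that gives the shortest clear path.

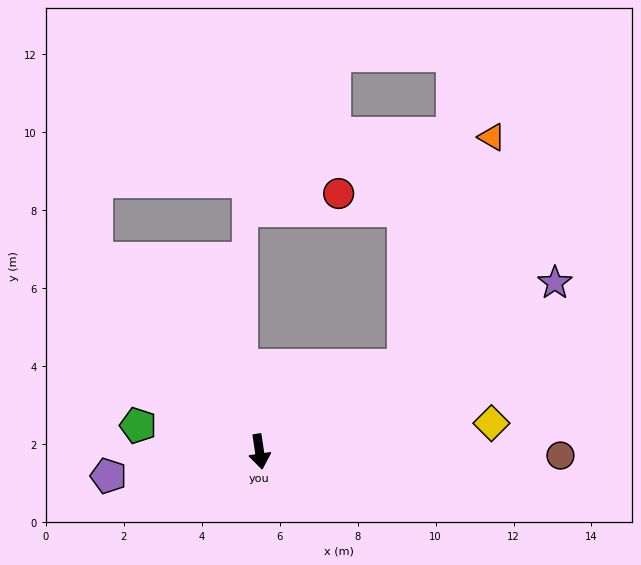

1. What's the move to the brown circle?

turn left 81°, forward 7.7 m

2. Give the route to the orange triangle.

blocked — turn left 112°, forward 4.3 m, then turn left 38°, forward 6.3 m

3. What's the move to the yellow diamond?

turn left 89°, forward 6.0 m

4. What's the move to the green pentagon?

turn right 111°, forward 3.2 m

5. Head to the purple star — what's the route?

turn left 111°, forward 8.7 m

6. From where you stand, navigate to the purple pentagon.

turn right 89°, forward 3.9 m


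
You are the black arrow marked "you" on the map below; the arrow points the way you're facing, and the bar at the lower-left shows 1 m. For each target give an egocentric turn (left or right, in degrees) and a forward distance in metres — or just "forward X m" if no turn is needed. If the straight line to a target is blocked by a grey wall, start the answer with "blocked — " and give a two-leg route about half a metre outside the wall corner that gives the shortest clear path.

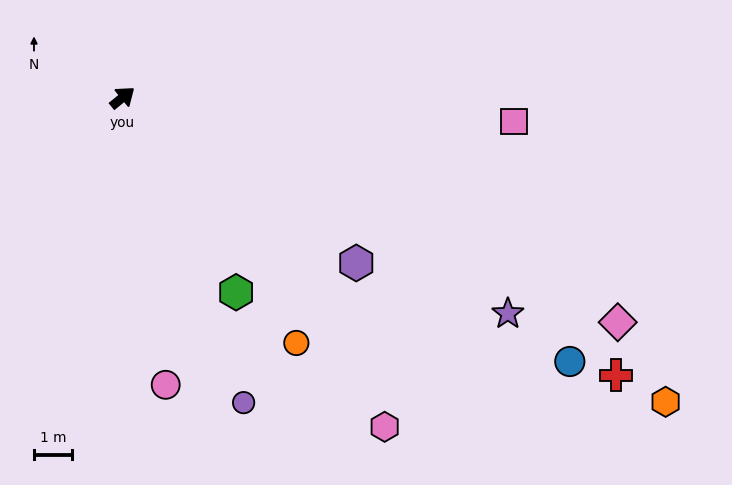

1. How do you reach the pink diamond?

turn right 64°, forward 14.2 m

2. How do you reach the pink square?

turn right 43°, forward 10.2 m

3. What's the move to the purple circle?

turn right 108°, forward 8.6 m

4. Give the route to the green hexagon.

turn right 99°, forward 5.9 m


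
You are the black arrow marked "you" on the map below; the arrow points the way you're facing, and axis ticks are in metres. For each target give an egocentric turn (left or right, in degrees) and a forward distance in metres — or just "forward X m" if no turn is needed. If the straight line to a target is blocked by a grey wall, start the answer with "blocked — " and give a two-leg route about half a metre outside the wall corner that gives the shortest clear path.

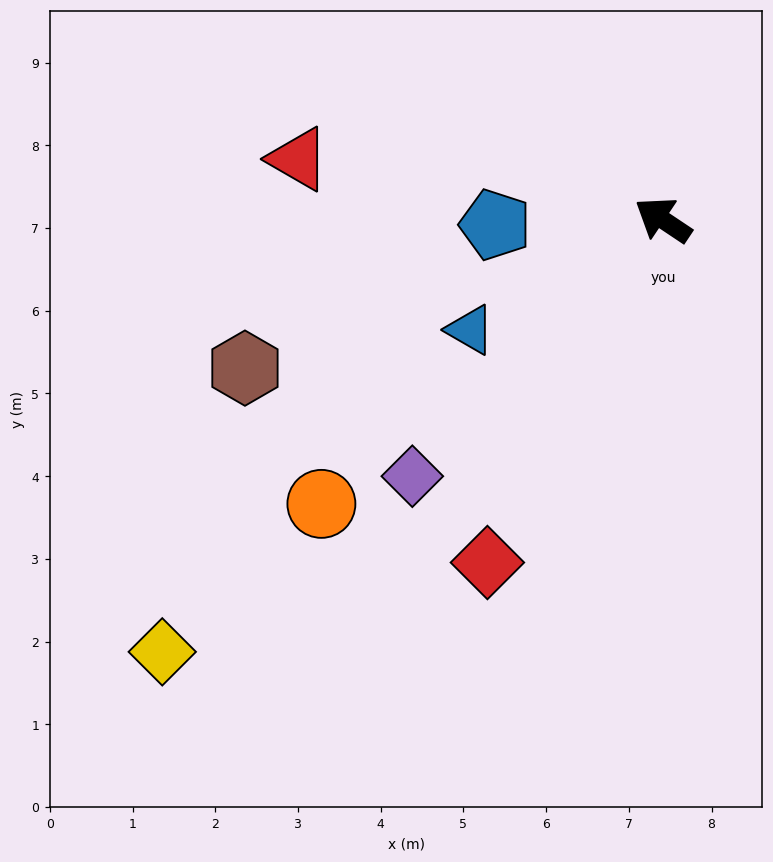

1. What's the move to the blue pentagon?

turn left 35°, forward 2.0 m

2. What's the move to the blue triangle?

turn left 63°, forward 2.7 m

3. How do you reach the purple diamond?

turn left 79°, forward 4.3 m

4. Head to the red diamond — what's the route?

turn left 97°, forward 4.7 m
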